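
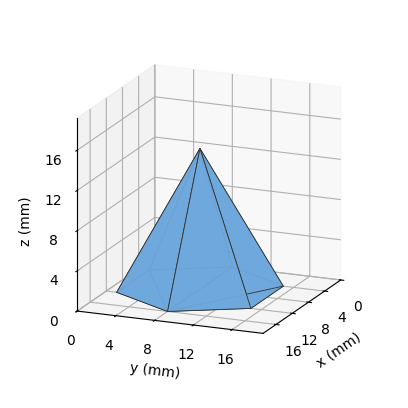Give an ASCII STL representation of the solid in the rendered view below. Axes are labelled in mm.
Reading the render: the shape is a regular 6-sided pyramid, base circumscribed radius ≈ 8 mm, apex at z ≈ 14 mm (dimensions read to the nearest mm from the axis ticks). For the STL, each face is triangulated and given an outward normal.

solid part
  facet normal 0.0000 0.0000 -1.0000
    outer loop
      vertex 4.00 14.93 0.00
      vertex 12.00 14.93 0.00
      vertex 16.00 8.00 0.00
    endloop
  endfacet
  facet normal 0.0000 0.0000 -1.0000
    outer loop
      vertex 0.00 8.00 0.00
      vertex 4.00 14.93 0.00
      vertex 16.00 8.00 0.00
    endloop
  endfacet
  facet normal 0.0000 0.0000 -1.0000
    outer loop
      vertex 4.00 1.07 0.00
      vertex 0.00 8.00 0.00
      vertex 16.00 8.00 0.00
    endloop
  endfacet
  facet normal 0.0000 0.0000 -1.0000
    outer loop
      vertex 12.00 1.07 0.00
      vertex 4.00 1.07 0.00
      vertex 16.00 8.00 0.00
    endloop
  endfacet
  facet normal 0.7762 0.4480 0.4436
    outer loop
      vertex 16.00 8.00 0.00
      vertex 12.00 14.93 0.00
      vertex 8.00 8.00 14.00
    endloop
  endfacet
  facet normal 0.0000 0.8962 0.4436
    outer loop
      vertex 12.00 14.93 0.00
      vertex 4.00 14.93 0.00
      vertex 8.00 8.00 14.00
    endloop
  endfacet
  facet normal -0.7762 0.4480 0.4436
    outer loop
      vertex 4.00 14.93 0.00
      vertex 0.00 8.00 0.00
      vertex 8.00 8.00 14.00
    endloop
  endfacet
  facet normal -0.7762 -0.4480 0.4436
    outer loop
      vertex 0.00 8.00 0.00
      vertex 4.00 1.07 0.00
      vertex 8.00 8.00 14.00
    endloop
  endfacet
  facet normal 0.0000 -0.8962 0.4436
    outer loop
      vertex 4.00 1.07 0.00
      vertex 12.00 1.07 0.00
      vertex 8.00 8.00 14.00
    endloop
  endfacet
  facet normal 0.7762 -0.4480 0.4436
    outer loop
      vertex 12.00 1.07 0.00
      vertex 16.00 8.00 0.00
      vertex 8.00 8.00 14.00
    endloop
  endfacet
endsolid part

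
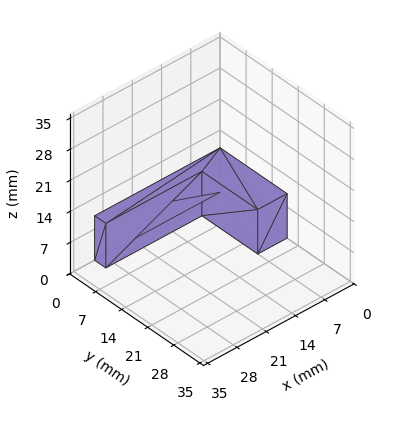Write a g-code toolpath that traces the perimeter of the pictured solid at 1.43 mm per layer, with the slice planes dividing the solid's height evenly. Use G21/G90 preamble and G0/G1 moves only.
Reading the render: the shape is an L-shaped prism: outer 30 × 18 mm, arm thicknesses ≈ 3 mm (horizontal) and 7 mm (vertical), extruded 10 mm in z (dimensions read to the nearest mm from the axis ticks). For the g-code, the solid's height is divided into equal slices at the stated Δz and each level perimeter traced with G1 moves after a G0 lift.

; perimeter-only toolpath
G21 ; units = mm
G90 ; absolute positioning
G28 ; home
; layer 1
G0 Z1.43
G0 X0.00 Y0.00
G1 X30.00 Y0.00
G1 X30.00 Y3.00
G1 X7.00 Y3.00
G1 X7.00 Y18.00
G1 X0.00 Y18.00
G1 X0.00 Y0.00
; layer 2
G0 Z2.86
G0 X0.00 Y0.00
G1 X30.00 Y0.00
G1 X30.00 Y3.00
G1 X7.00 Y3.00
G1 X7.00 Y18.00
G1 X0.00 Y18.00
G1 X0.00 Y0.00
; layer 3
G0 Z4.29
G0 X0.00 Y0.00
G1 X30.00 Y0.00
G1 X30.00 Y3.00
G1 X7.00 Y3.00
G1 X7.00 Y18.00
G1 X0.00 Y18.00
G1 X0.00 Y0.00
; layer 4
G0 Z5.71
G0 X0.00 Y0.00
G1 X30.00 Y0.00
G1 X30.00 Y3.00
G1 X7.00 Y3.00
G1 X7.00 Y18.00
G1 X0.00 Y18.00
G1 X0.00 Y0.00
; layer 5
G0 Z7.14
G0 X0.00 Y0.00
G1 X30.00 Y0.00
G1 X30.00 Y3.00
G1 X7.00 Y3.00
G1 X7.00 Y18.00
G1 X0.00 Y18.00
G1 X0.00 Y0.00
; layer 6
G0 Z8.57
G0 X0.00 Y0.00
G1 X30.00 Y0.00
G1 X30.00 Y3.00
G1 X7.00 Y3.00
G1 X7.00 Y18.00
G1 X0.00 Y18.00
G1 X0.00 Y0.00
; layer 7
G0 Z10.00
G0 X0.00 Y0.00
G1 X30.00 Y0.00
G1 X30.00 Y3.00
G1 X7.00 Y3.00
G1 X7.00 Y18.00
G1 X0.00 Y18.00
G1 X0.00 Y0.00
M2 ; end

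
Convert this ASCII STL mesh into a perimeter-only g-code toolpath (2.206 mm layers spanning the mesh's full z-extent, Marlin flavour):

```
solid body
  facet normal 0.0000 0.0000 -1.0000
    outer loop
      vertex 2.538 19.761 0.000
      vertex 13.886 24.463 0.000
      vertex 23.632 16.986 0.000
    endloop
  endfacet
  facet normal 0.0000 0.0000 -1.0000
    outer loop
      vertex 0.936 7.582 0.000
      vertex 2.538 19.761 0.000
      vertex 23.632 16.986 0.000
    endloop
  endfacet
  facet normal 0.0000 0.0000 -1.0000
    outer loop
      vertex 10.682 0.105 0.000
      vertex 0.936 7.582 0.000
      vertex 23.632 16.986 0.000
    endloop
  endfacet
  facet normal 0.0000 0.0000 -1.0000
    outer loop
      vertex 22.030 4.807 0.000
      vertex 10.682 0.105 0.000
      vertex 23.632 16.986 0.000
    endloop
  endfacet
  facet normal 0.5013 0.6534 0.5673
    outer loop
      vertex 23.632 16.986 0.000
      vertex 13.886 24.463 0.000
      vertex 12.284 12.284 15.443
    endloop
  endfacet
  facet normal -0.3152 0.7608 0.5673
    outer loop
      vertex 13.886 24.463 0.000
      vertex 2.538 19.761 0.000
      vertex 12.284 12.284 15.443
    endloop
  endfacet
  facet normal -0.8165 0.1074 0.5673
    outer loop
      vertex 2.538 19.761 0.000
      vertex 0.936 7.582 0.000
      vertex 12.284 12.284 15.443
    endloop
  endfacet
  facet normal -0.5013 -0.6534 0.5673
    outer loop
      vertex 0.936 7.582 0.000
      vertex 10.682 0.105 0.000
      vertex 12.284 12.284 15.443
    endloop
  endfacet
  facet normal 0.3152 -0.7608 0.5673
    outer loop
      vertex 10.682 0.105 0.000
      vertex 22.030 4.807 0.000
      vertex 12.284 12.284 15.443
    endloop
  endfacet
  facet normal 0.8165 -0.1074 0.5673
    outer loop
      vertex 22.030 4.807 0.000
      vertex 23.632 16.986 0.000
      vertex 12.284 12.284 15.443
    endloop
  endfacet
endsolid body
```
; perimeter-only toolpath
G21 ; units = mm
G90 ; absolute positioning
G28 ; home
; layer 1
G0 Z2.206
G0 X22.011 Y16.314
G1 X13.657 Y22.723
G1 X3.930 Y18.693
G1 X2.557 Y8.254
G1 X10.911 Y1.845
G1 X20.638 Y5.875
G1 X22.011 Y16.314
; layer 2
G0 Z4.412
G0 X20.390 Y15.643
G1 X13.428 Y20.983
G1 X5.323 Y17.625
G1 X4.178 Y8.925
G1 X11.140 Y3.585
G1 X19.245 Y6.943
G1 X20.390 Y15.643
; layer 3
G0 Z6.618
G0 X18.769 Y14.971
G1 X13.199 Y19.243
G1 X6.715 Y16.557
G1 X5.799 Y9.597
G1 X11.369 Y5.325
G1 X17.853 Y8.011
G1 X18.769 Y14.971
; layer 4
G0 Z8.825
G0 X17.147 Y14.299
G1 X12.971 Y17.504
G1 X8.107 Y15.488
G1 X7.421 Y10.269
G1 X11.597 Y7.064
G1 X16.461 Y9.080
G1 X17.147 Y14.299
; layer 5
G0 Z11.031
G0 X15.526 Y13.627
G1 X12.742 Y15.764
G1 X9.499 Y14.420
G1 X9.042 Y10.941
G1 X11.826 Y8.804
G1 X15.069 Y10.148
G1 X15.526 Y13.627
; layer 6
G0 Z13.237
G0 X13.905 Y12.956
G1 X12.513 Y14.024
G1 X10.892 Y13.352
G1 X10.663 Y11.612
G1 X12.055 Y10.544
G1 X13.676 Y11.216
G1 X13.905 Y12.956
M2 ; end

The solid is a regular 6-sided pyramid, base circumscribed radius ≈ 12.3 mm, apex at z ≈ 15.4 mm. Slicing at Δz = 2.206 mm — 7 equal slices spanning the solid's height, so layer i sits at z = i·h/7 — gives 6 non-empty perimeters. Each is a 6-segment closed polygon; G0 lifts to the layer z and rapids to the start vertex, then G1 traces the edges. The cross-section shrinks linearly with z (the slice at the apex is degenerate and omitted).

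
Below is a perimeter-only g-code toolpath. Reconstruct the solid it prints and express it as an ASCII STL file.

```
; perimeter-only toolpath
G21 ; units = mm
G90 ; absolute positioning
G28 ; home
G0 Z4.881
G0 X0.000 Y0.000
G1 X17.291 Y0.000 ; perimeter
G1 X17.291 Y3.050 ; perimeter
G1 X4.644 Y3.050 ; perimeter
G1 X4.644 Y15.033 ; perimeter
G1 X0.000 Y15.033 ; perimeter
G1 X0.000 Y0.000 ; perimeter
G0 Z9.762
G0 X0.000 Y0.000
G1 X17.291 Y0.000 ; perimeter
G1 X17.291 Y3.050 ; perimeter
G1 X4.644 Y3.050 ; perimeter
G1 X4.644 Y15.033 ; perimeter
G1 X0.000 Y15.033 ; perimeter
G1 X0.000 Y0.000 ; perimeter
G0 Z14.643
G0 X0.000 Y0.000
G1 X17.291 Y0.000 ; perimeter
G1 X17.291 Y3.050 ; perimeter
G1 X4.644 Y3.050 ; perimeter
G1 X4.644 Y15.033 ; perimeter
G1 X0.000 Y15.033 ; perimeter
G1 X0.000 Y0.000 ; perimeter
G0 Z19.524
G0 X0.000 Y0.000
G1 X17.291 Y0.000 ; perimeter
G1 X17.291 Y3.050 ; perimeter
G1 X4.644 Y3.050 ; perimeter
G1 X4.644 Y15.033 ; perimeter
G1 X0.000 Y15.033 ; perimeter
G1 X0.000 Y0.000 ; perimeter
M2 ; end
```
solid part
  facet normal 0.0000 0.0000 -1.0000
    outer loop
      vertex 17.291 3.050 0.000
      vertex 17.291 0.000 0.000
      vertex 0.000 0.000 0.000
    endloop
  endfacet
  facet normal 0.0000 0.0000 -1.0000
    outer loop
      vertex 4.644 3.050 0.000
      vertex 17.291 3.050 0.000
      vertex 0.000 0.000 0.000
    endloop
  endfacet
  facet normal 0.0000 0.0000 -1.0000
    outer loop
      vertex 4.644 15.033 0.000
      vertex 4.644 3.050 0.000
      vertex 0.000 0.000 0.000
    endloop
  endfacet
  facet normal 0.0000 0.0000 -1.0000
    outer loop
      vertex 0.000 15.033 0.000
      vertex 4.644 15.033 0.000
      vertex 0.000 0.000 0.000
    endloop
  endfacet
  facet normal 0.0000 0.0000 1.0000
    outer loop
      vertex 0.000 0.000 19.524
      vertex 17.291 0.000 19.524
      vertex 17.291 3.050 19.524
    endloop
  endfacet
  facet normal 0.0000 0.0000 1.0000
    outer loop
      vertex 0.000 0.000 19.524
      vertex 17.291 3.050 19.524
      vertex 4.644 3.050 19.524
    endloop
  endfacet
  facet normal 0.0000 0.0000 1.0000
    outer loop
      vertex 0.000 0.000 19.524
      vertex 4.644 3.050 19.524
      vertex 4.644 15.033 19.524
    endloop
  endfacet
  facet normal 0.0000 0.0000 1.0000
    outer loop
      vertex 0.000 0.000 19.524
      vertex 4.644 15.033 19.524
      vertex 0.000 15.033 19.524
    endloop
  endfacet
  facet normal 0.0000 -1.0000 0.0000
    outer loop
      vertex 0.000 0.000 0.000
      vertex 17.291 0.000 0.000
      vertex 17.291 0.000 19.524
    endloop
  endfacet
  facet normal 0.0000 -1.0000 0.0000
    outer loop
      vertex 0.000 0.000 0.000
      vertex 17.291 0.000 19.524
      vertex 0.000 0.000 19.524
    endloop
  endfacet
  facet normal 1.0000 0.0000 0.0000
    outer loop
      vertex 17.291 0.000 0.000
      vertex 17.291 3.050 0.000
      vertex 17.291 3.050 19.524
    endloop
  endfacet
  facet normal 1.0000 0.0000 0.0000
    outer loop
      vertex 17.291 0.000 0.000
      vertex 17.291 3.050 19.524
      vertex 17.291 0.000 19.524
    endloop
  endfacet
  facet normal 0.0000 1.0000 0.0000
    outer loop
      vertex 17.291 3.050 0.000
      vertex 4.644 3.050 0.000
      vertex 4.644 3.050 19.524
    endloop
  endfacet
  facet normal 0.0000 1.0000 0.0000
    outer loop
      vertex 17.291 3.050 0.000
      vertex 4.644 3.050 19.524
      vertex 17.291 3.050 19.524
    endloop
  endfacet
  facet normal 1.0000 0.0000 0.0000
    outer loop
      vertex 4.644 3.050 0.000
      vertex 4.644 15.033 0.000
      vertex 4.644 15.033 19.524
    endloop
  endfacet
  facet normal 1.0000 0.0000 0.0000
    outer loop
      vertex 4.644 3.050 0.000
      vertex 4.644 15.033 19.524
      vertex 4.644 3.050 19.524
    endloop
  endfacet
  facet normal 0.0000 1.0000 0.0000
    outer loop
      vertex 4.644 15.033 0.000
      vertex 0.000 15.033 0.000
      vertex 0.000 15.033 19.524
    endloop
  endfacet
  facet normal 0.0000 1.0000 0.0000
    outer loop
      vertex 4.644 15.033 0.000
      vertex 0.000 15.033 19.524
      vertex 4.644 15.033 19.524
    endloop
  endfacet
  facet normal -1.0000 0.0000 0.0000
    outer loop
      vertex 0.000 15.033 0.000
      vertex 0.000 0.000 0.000
      vertex 0.000 0.000 19.524
    endloop
  endfacet
  facet normal -1.0000 0.0000 0.0000
    outer loop
      vertex 0.000 15.033 0.000
      vertex 0.000 0.000 19.524
      vertex 0.000 15.033 19.524
    endloop
  endfacet
endsolid part

The G0 Z moves step by Δz≈4.881 mm. Every layer's G1 loop is the same polygon, so the solid is a straight extrusion of it from z=0 to z≈19.5. Closing with flat bottom and top caps and triangulating gives 20 facets — an L-shaped prism: outer 17.3 × 15 mm, arm thicknesses ≈ 3.05 mm (horizontal) and 4.64 mm (vertical), extruded 19.5 mm in z.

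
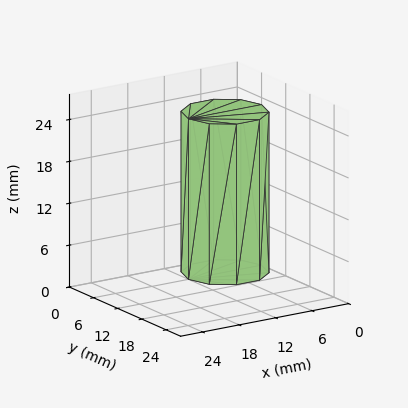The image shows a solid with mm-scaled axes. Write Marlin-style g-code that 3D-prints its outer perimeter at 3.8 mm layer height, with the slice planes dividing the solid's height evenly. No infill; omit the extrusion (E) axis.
Reading the render: the shape is a regular 10-sided prism (a cylinder approximated with 10 flat sides), circumscribed radius ≈ 6 mm, height ≈ 23 mm (dimensions read to the nearest mm from the axis ticks). For the g-code, the solid's height is divided into equal slices at the stated Δz and each level perimeter traced with G1 moves after a G0 lift.

; perimeter-only toolpath
G21 ; units = mm
G90 ; absolute positioning
G28 ; home
; layer 1
G0 Z3.8
G0 X12.0 Y6.0
G1 X10.9 Y9.5
G1 X7.9 Y11.7
G1 X4.1 Y11.7
G1 X1.1 Y9.5
G1 X0.0 Y6.0
G1 X1.1 Y2.5
G1 X4.1 Y0.3
G1 X7.9 Y0.3
G1 X10.9 Y2.5
G1 X12.0 Y6.0
; layer 2
G0 Z7.7
G0 X12.0 Y6.0
G1 X10.9 Y9.5
G1 X7.9 Y11.7
G1 X4.1 Y11.7
G1 X1.1 Y9.5
G1 X0.0 Y6.0
G1 X1.1 Y2.5
G1 X4.1 Y0.3
G1 X7.9 Y0.3
G1 X10.9 Y2.5
G1 X12.0 Y6.0
; layer 3
G0 Z11.5
G0 X12.0 Y6.0
G1 X10.9 Y9.5
G1 X7.9 Y11.7
G1 X4.1 Y11.7
G1 X1.1 Y9.5
G1 X0.0 Y6.0
G1 X1.1 Y2.5
G1 X4.1 Y0.3
G1 X7.9 Y0.3
G1 X10.9 Y2.5
G1 X12.0 Y6.0
; layer 4
G0 Z15.3
G0 X12.0 Y6.0
G1 X10.9 Y9.5
G1 X7.9 Y11.7
G1 X4.1 Y11.7
G1 X1.1 Y9.5
G1 X0.0 Y6.0
G1 X1.1 Y2.5
G1 X4.1 Y0.3
G1 X7.9 Y0.3
G1 X10.9 Y2.5
G1 X12.0 Y6.0
; layer 5
G0 Z19.2
G0 X12.0 Y6.0
G1 X10.9 Y9.5
G1 X7.9 Y11.7
G1 X4.1 Y11.7
G1 X1.1 Y9.5
G1 X0.0 Y6.0
G1 X1.1 Y2.5
G1 X4.1 Y0.3
G1 X7.9 Y0.3
G1 X10.9 Y2.5
G1 X12.0 Y6.0
; layer 6
G0 Z23.0
G0 X12.0 Y6.0
G1 X10.9 Y9.5
G1 X7.9 Y11.7
G1 X4.1 Y11.7
G1 X1.1 Y9.5
G1 X0.0 Y6.0
G1 X1.1 Y2.5
G1 X4.1 Y0.3
G1 X7.9 Y0.3
G1 X10.9 Y2.5
G1 X12.0 Y6.0
M2 ; end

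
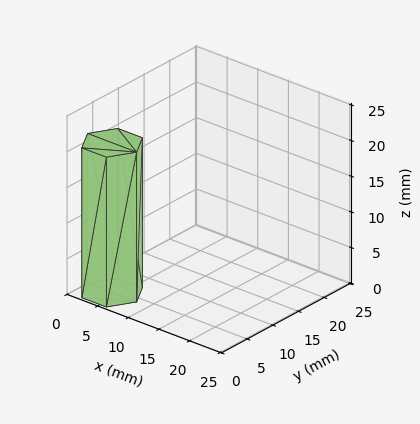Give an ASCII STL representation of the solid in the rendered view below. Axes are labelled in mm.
Reading the render: the shape is a regular 6-sided prism (a cylinder approximated with 6 flat sides), circumscribed radius ≈ 4 mm, height ≈ 21 mm (dimensions read to the nearest mm from the axis ticks). For the STL, each face is triangulated and given an outward normal.

solid part
  facet normal 0.0000 0.0000 -1.0000
    outer loop
      vertex 2.0 7.5 0.0
      vertex 6.0 7.5 0.0
      vertex 8.0 4.0 0.0
    endloop
  endfacet
  facet normal 0.0000 0.0000 -1.0000
    outer loop
      vertex 0.0 4.0 0.0
      vertex 2.0 7.5 0.0
      vertex 8.0 4.0 0.0
    endloop
  endfacet
  facet normal 0.0000 0.0000 -1.0000
    outer loop
      vertex 2.0 0.5 0.0
      vertex 0.0 4.0 0.0
      vertex 8.0 4.0 0.0
    endloop
  endfacet
  facet normal 0.0000 0.0000 -1.0000
    outer loop
      vertex 6.0 0.5 0.0
      vertex 2.0 0.5 0.0
      vertex 8.0 4.0 0.0
    endloop
  endfacet
  facet normal 0.0000 0.0000 1.0000
    outer loop
      vertex 8.0 4.0 21.0
      vertex 6.0 7.5 21.0
      vertex 2.0 7.5 21.0
    endloop
  endfacet
  facet normal 0.0000 0.0000 1.0000
    outer loop
      vertex 8.0 4.0 21.0
      vertex 2.0 7.5 21.0
      vertex 0.0 4.0 21.0
    endloop
  endfacet
  facet normal 0.0000 0.0000 1.0000
    outer loop
      vertex 8.0 4.0 21.0
      vertex 0.0 4.0 21.0
      vertex 2.0 0.5 21.0
    endloop
  endfacet
  facet normal 0.0000 0.0000 1.0000
    outer loop
      vertex 8.0 4.0 21.0
      vertex 2.0 0.5 21.0
      vertex 6.0 0.5 21.0
    endloop
  endfacet
  facet normal 0.8682 0.4961 0.0000
    outer loop
      vertex 8.0 4.0 0.0
      vertex 6.0 7.5 0.0
      vertex 6.0 7.5 21.0
    endloop
  endfacet
  facet normal 0.8682 0.4961 0.0000
    outer loop
      vertex 8.0 4.0 0.0
      vertex 6.0 7.5 21.0
      vertex 8.0 4.0 21.0
    endloop
  endfacet
  facet normal 0.0000 1.0000 0.0000
    outer loop
      vertex 6.0 7.5 0.0
      vertex 2.0 7.5 0.0
      vertex 2.0 7.5 21.0
    endloop
  endfacet
  facet normal 0.0000 1.0000 0.0000
    outer loop
      vertex 6.0 7.5 0.0
      vertex 2.0 7.5 21.0
      vertex 6.0 7.5 21.0
    endloop
  endfacet
  facet normal -0.8682 0.4961 0.0000
    outer loop
      vertex 2.0 7.5 0.0
      vertex 0.0 4.0 0.0
      vertex 0.0 4.0 21.0
    endloop
  endfacet
  facet normal -0.8682 0.4961 0.0000
    outer loop
      vertex 2.0 7.5 0.0
      vertex 0.0 4.0 21.0
      vertex 2.0 7.5 21.0
    endloop
  endfacet
  facet normal -0.8682 -0.4961 0.0000
    outer loop
      vertex 0.0 4.0 0.0
      vertex 2.0 0.5 0.0
      vertex 2.0 0.5 21.0
    endloop
  endfacet
  facet normal -0.8682 -0.4961 0.0000
    outer loop
      vertex 0.0 4.0 0.0
      vertex 2.0 0.5 21.0
      vertex 0.0 4.0 21.0
    endloop
  endfacet
  facet normal 0.0000 -1.0000 0.0000
    outer loop
      vertex 2.0 0.5 0.0
      vertex 6.0 0.5 0.0
      vertex 6.0 0.5 21.0
    endloop
  endfacet
  facet normal 0.0000 -1.0000 0.0000
    outer loop
      vertex 2.0 0.5 0.0
      vertex 6.0 0.5 21.0
      vertex 2.0 0.5 21.0
    endloop
  endfacet
  facet normal 0.8682 -0.4961 0.0000
    outer loop
      vertex 6.0 0.5 0.0
      vertex 8.0 4.0 0.0
      vertex 8.0 4.0 21.0
    endloop
  endfacet
  facet normal 0.8682 -0.4961 0.0000
    outer loop
      vertex 6.0 0.5 0.0
      vertex 8.0 4.0 21.0
      vertex 6.0 0.5 21.0
    endloop
  endfacet
endsolid part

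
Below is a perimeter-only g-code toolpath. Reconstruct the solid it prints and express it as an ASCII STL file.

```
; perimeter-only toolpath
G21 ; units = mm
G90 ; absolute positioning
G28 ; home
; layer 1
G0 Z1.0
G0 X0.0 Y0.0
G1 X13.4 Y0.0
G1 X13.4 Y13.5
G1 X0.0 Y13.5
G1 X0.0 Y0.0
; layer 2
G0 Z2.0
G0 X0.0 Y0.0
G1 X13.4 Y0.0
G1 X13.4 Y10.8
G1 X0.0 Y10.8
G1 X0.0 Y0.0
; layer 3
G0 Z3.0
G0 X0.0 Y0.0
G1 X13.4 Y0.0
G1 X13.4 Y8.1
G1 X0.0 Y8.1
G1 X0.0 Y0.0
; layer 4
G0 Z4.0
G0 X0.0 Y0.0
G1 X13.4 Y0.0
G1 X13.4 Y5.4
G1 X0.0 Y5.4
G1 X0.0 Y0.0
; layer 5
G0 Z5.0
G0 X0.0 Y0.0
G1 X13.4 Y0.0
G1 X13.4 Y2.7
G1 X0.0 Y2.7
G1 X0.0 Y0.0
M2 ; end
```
solid part
  facet normal 0.0000 0.0000 -1.0000
    outer loop
      vertex 13.4 16.2 0.0
      vertex 13.4 0.0 0.0
      vertex 0.0 0.0 0.0
    endloop
  endfacet
  facet normal 0.0000 0.0000 -1.0000
    outer loop
      vertex 0.0 16.2 0.0
      vertex 13.4 16.2 0.0
      vertex 0.0 0.0 0.0
    endloop
  endfacet
  facet normal 0.0000 -1.0000 0.0000
    outer loop
      vertex 0.0 0.0 0.0
      vertex 13.4 0.0 0.0
      vertex 13.4 0.0 6.0
    endloop
  endfacet
  facet normal 0.0000 -1.0000 0.0000
    outer loop
      vertex 0.0 0.0 0.0
      vertex 13.4 0.0 6.0
      vertex 0.0 0.0 6.0
    endloop
  endfacet
  facet normal 0.0000 0.3473 0.9377
    outer loop
      vertex 0.0 0.0 6.0
      vertex 13.4 0.0 6.0
      vertex 13.4 16.2 0.0
    endloop
  endfacet
  facet normal 0.0000 0.3473 0.9377
    outer loop
      vertex 0.0 0.0 6.0
      vertex 13.4 16.2 0.0
      vertex 0.0 16.2 0.0
    endloop
  endfacet
  facet normal -1.0000 0.0000 0.0000
    outer loop
      vertex 0.0 0.0 6.0
      vertex 0.0 16.2 0.0
      vertex 0.0 0.0 0.0
    endloop
  endfacet
  facet normal 1.0000 0.0000 0.0000
    outer loop
      vertex 13.4 0.0 0.0
      vertex 13.4 16.2 0.0
      vertex 13.4 0.0 6.0
    endloop
  endfacet
endsolid part

The G0 Z moves step by Δz≈1.0 mm. The G1 loops shrink linearly with z, so the solid tapers from its base footprint up to z≈6. Closing with a flat bottom cap and the tapered top and triangulating gives 8 facets — a wedge (ramp): 13.4 × 16.2 mm base, rising to 6 mm along the y=0 edge and sloping linearly to z=0 at y=16.2.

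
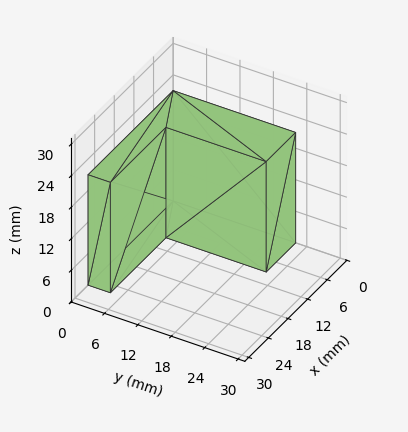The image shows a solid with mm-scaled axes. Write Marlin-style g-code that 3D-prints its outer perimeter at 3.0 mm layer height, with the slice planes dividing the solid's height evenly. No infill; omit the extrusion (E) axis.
Reading the render: the shape is an L-shaped prism: outer 26 × 22 mm, arm thicknesses ≈ 4 mm (horizontal) and 9 mm (vertical), extruded 21 mm in z (dimensions read to the nearest mm from the axis ticks). For the g-code, the solid's height is divided into equal slices at the stated Δz and each level perimeter traced with G1 moves after a G0 lift.

; perimeter-only toolpath
G21 ; units = mm
G90 ; absolute positioning
G28 ; home
; layer 1
G0 Z3.0
G0 X0.0 Y0.0
G1 X26.0 Y0.0
G1 X26.0 Y4.0
G1 X9.0 Y4.0
G1 X9.0 Y22.0
G1 X0.0 Y22.0
G1 X0.0 Y0.0
; layer 2
G0 Z6.0
G0 X0.0 Y0.0
G1 X26.0 Y0.0
G1 X26.0 Y4.0
G1 X9.0 Y4.0
G1 X9.0 Y22.0
G1 X0.0 Y22.0
G1 X0.0 Y0.0
; layer 3
G0 Z9.0
G0 X0.0 Y0.0
G1 X26.0 Y0.0
G1 X26.0 Y4.0
G1 X9.0 Y4.0
G1 X9.0 Y22.0
G1 X0.0 Y22.0
G1 X0.0 Y0.0
; layer 4
G0 Z12.0
G0 X0.0 Y0.0
G1 X26.0 Y0.0
G1 X26.0 Y4.0
G1 X9.0 Y4.0
G1 X9.0 Y22.0
G1 X0.0 Y22.0
G1 X0.0 Y0.0
; layer 5
G0 Z15.0
G0 X0.0 Y0.0
G1 X26.0 Y0.0
G1 X26.0 Y4.0
G1 X9.0 Y4.0
G1 X9.0 Y22.0
G1 X0.0 Y22.0
G1 X0.0 Y0.0
; layer 6
G0 Z18.0
G0 X0.0 Y0.0
G1 X26.0 Y0.0
G1 X26.0 Y4.0
G1 X9.0 Y4.0
G1 X9.0 Y22.0
G1 X0.0 Y22.0
G1 X0.0 Y0.0
; layer 7
G0 Z21.0
G0 X0.0 Y0.0
G1 X26.0 Y0.0
G1 X26.0 Y4.0
G1 X9.0 Y4.0
G1 X9.0 Y22.0
G1 X0.0 Y22.0
G1 X0.0 Y0.0
M2 ; end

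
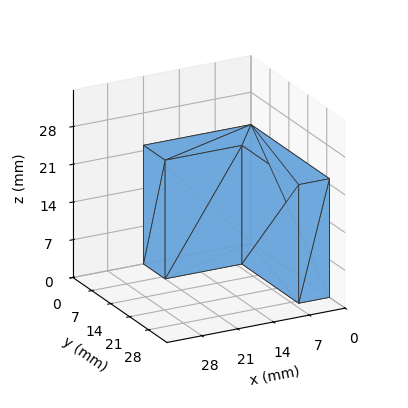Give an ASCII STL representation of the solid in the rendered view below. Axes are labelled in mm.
Reading the render: the shape is an L-shaped prism: outer 21 × 29 mm, arm thicknesses ≈ 8 mm (horizontal) and 6 mm (vertical), extruded 22 mm in z (dimensions read to the nearest mm from the axis ticks). For the STL, each face is triangulated and given an outward normal.

solid part
  facet normal 0.0000 0.0000 -1.0000
    outer loop
      vertex 21.0 8.0 0.0
      vertex 21.0 0.0 0.0
      vertex 0.0 0.0 0.0
    endloop
  endfacet
  facet normal 0.0000 0.0000 -1.0000
    outer loop
      vertex 6.0 8.0 0.0
      vertex 21.0 8.0 0.0
      vertex 0.0 0.0 0.0
    endloop
  endfacet
  facet normal 0.0000 0.0000 -1.0000
    outer loop
      vertex 6.0 29.0 0.0
      vertex 6.0 8.0 0.0
      vertex 0.0 0.0 0.0
    endloop
  endfacet
  facet normal 0.0000 0.0000 -1.0000
    outer loop
      vertex 0.0 29.0 0.0
      vertex 6.0 29.0 0.0
      vertex 0.0 0.0 0.0
    endloop
  endfacet
  facet normal 0.0000 0.0000 1.0000
    outer loop
      vertex 0.0 0.0 22.0
      vertex 21.0 0.0 22.0
      vertex 21.0 8.0 22.0
    endloop
  endfacet
  facet normal 0.0000 0.0000 1.0000
    outer loop
      vertex 0.0 0.0 22.0
      vertex 21.0 8.0 22.0
      vertex 6.0 8.0 22.0
    endloop
  endfacet
  facet normal 0.0000 0.0000 1.0000
    outer loop
      vertex 0.0 0.0 22.0
      vertex 6.0 8.0 22.0
      vertex 6.0 29.0 22.0
    endloop
  endfacet
  facet normal 0.0000 0.0000 1.0000
    outer loop
      vertex 0.0 0.0 22.0
      vertex 6.0 29.0 22.0
      vertex 0.0 29.0 22.0
    endloop
  endfacet
  facet normal 0.0000 -1.0000 0.0000
    outer loop
      vertex 0.0 0.0 0.0
      vertex 21.0 0.0 0.0
      vertex 21.0 0.0 22.0
    endloop
  endfacet
  facet normal 0.0000 -1.0000 0.0000
    outer loop
      vertex 0.0 0.0 0.0
      vertex 21.0 0.0 22.0
      vertex 0.0 0.0 22.0
    endloop
  endfacet
  facet normal 1.0000 0.0000 0.0000
    outer loop
      vertex 21.0 0.0 0.0
      vertex 21.0 8.0 0.0
      vertex 21.0 8.0 22.0
    endloop
  endfacet
  facet normal 1.0000 0.0000 0.0000
    outer loop
      vertex 21.0 0.0 0.0
      vertex 21.0 8.0 22.0
      vertex 21.0 0.0 22.0
    endloop
  endfacet
  facet normal 0.0000 1.0000 0.0000
    outer loop
      vertex 21.0 8.0 0.0
      vertex 6.0 8.0 0.0
      vertex 6.0 8.0 22.0
    endloop
  endfacet
  facet normal 0.0000 1.0000 0.0000
    outer loop
      vertex 21.0 8.0 0.0
      vertex 6.0 8.0 22.0
      vertex 21.0 8.0 22.0
    endloop
  endfacet
  facet normal 1.0000 0.0000 0.0000
    outer loop
      vertex 6.0 8.0 0.0
      vertex 6.0 29.0 0.0
      vertex 6.0 29.0 22.0
    endloop
  endfacet
  facet normal 1.0000 0.0000 0.0000
    outer loop
      vertex 6.0 8.0 0.0
      vertex 6.0 29.0 22.0
      vertex 6.0 8.0 22.0
    endloop
  endfacet
  facet normal 0.0000 1.0000 0.0000
    outer loop
      vertex 6.0 29.0 0.0
      vertex 0.0 29.0 0.0
      vertex 0.0 29.0 22.0
    endloop
  endfacet
  facet normal 0.0000 1.0000 0.0000
    outer loop
      vertex 6.0 29.0 0.0
      vertex 0.0 29.0 22.0
      vertex 6.0 29.0 22.0
    endloop
  endfacet
  facet normal -1.0000 0.0000 0.0000
    outer loop
      vertex 0.0 29.0 0.0
      vertex 0.0 0.0 0.0
      vertex 0.0 0.0 22.0
    endloop
  endfacet
  facet normal -1.0000 0.0000 0.0000
    outer loop
      vertex 0.0 29.0 0.0
      vertex 0.0 0.0 22.0
      vertex 0.0 29.0 22.0
    endloop
  endfacet
endsolid part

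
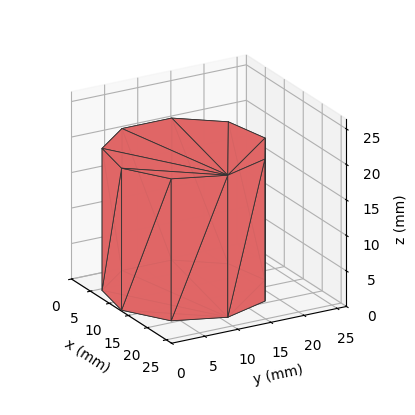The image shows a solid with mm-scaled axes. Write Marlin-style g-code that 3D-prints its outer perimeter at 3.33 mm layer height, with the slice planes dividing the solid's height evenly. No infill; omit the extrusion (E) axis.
Reading the render: the shape is a regular 9-sided prism (a cylinder approximated with 9 flat sides), circumscribed radius ≈ 11 mm, height ≈ 20 mm (dimensions read to the nearest mm from the axis ticks). For the g-code, the solid's height is divided into equal slices at the stated Δz and each level perimeter traced with G1 moves after a G0 lift.

; perimeter-only toolpath
G21 ; units = mm
G90 ; absolute positioning
G28 ; home
; layer 1
G0 Z3.33
G0 X22.00 Y11.00
G1 X19.43 Y18.07
G1 X12.91 Y21.83
G1 X5.50 Y20.53
G1 X0.66 Y14.76
G1 X0.66 Y7.24
G1 X5.50 Y1.47
G1 X12.91 Y0.17
G1 X19.43 Y3.93
G1 X22.00 Y11.00
; layer 2
G0 Z6.67
G0 X22.00 Y11.00
G1 X19.43 Y18.07
G1 X12.91 Y21.83
G1 X5.50 Y20.53
G1 X0.66 Y14.76
G1 X0.66 Y7.24
G1 X5.50 Y1.47
G1 X12.91 Y0.17
G1 X19.43 Y3.93
G1 X22.00 Y11.00
; layer 3
G0 Z10.00
G0 X22.00 Y11.00
G1 X19.43 Y18.07
G1 X12.91 Y21.83
G1 X5.50 Y20.53
G1 X0.66 Y14.76
G1 X0.66 Y7.24
G1 X5.50 Y1.47
G1 X12.91 Y0.17
G1 X19.43 Y3.93
G1 X22.00 Y11.00
; layer 4
G0 Z13.33
G0 X22.00 Y11.00
G1 X19.43 Y18.07
G1 X12.91 Y21.83
G1 X5.50 Y20.53
G1 X0.66 Y14.76
G1 X0.66 Y7.24
G1 X5.50 Y1.47
G1 X12.91 Y0.17
G1 X19.43 Y3.93
G1 X22.00 Y11.00
; layer 5
G0 Z16.67
G0 X22.00 Y11.00
G1 X19.43 Y18.07
G1 X12.91 Y21.83
G1 X5.50 Y20.53
G1 X0.66 Y14.76
G1 X0.66 Y7.24
G1 X5.50 Y1.47
G1 X12.91 Y0.17
G1 X19.43 Y3.93
G1 X22.00 Y11.00
; layer 6
G0 Z20.00
G0 X22.00 Y11.00
G1 X19.43 Y18.07
G1 X12.91 Y21.83
G1 X5.50 Y20.53
G1 X0.66 Y14.76
G1 X0.66 Y7.24
G1 X5.50 Y1.47
G1 X12.91 Y0.17
G1 X19.43 Y3.93
G1 X22.00 Y11.00
M2 ; end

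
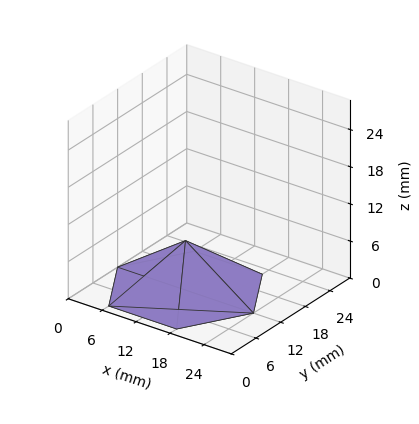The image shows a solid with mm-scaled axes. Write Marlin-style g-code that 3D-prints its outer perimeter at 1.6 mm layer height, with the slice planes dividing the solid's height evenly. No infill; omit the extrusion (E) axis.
Reading the render: the shape is a regular 6-sided pyramid, base circumscribed radius ≈ 12 mm, apex at z ≈ 8 mm (dimensions read to the nearest mm from the axis ticks). For the g-code, the solid's height is divided into equal slices at the stated Δz and each level perimeter traced with G1 moves after a G0 lift.

; perimeter-only toolpath
G21 ; units = mm
G90 ; absolute positioning
G28 ; home
; layer 1
G0 Z1.6
G0 X21.6 Y12.0
G1 X16.8 Y20.3
G1 X7.2 Y20.3
G1 X2.4 Y12.0
G1 X7.2 Y3.7
G1 X16.8 Y3.7
G1 X21.6 Y12.0
; layer 2
G0 Z3.2
G0 X19.2 Y12.0
G1 X15.6 Y18.2
G1 X8.4 Y18.2
G1 X4.8 Y12.0
G1 X8.4 Y5.8
G1 X15.6 Y5.8
G1 X19.2 Y12.0
; layer 3
G0 Z4.8
G0 X16.8 Y12.0
G1 X14.4 Y16.2
G1 X9.6 Y16.2
G1 X7.2 Y12.0
G1 X9.6 Y7.8
G1 X14.4 Y7.8
G1 X16.8 Y12.0
; layer 4
G0 Z6.4
G0 X14.4 Y12.0
G1 X13.2 Y14.1
G1 X10.8 Y14.1
G1 X9.6 Y12.0
G1 X10.8 Y9.9
G1 X13.2 Y9.9
G1 X14.4 Y12.0
M2 ; end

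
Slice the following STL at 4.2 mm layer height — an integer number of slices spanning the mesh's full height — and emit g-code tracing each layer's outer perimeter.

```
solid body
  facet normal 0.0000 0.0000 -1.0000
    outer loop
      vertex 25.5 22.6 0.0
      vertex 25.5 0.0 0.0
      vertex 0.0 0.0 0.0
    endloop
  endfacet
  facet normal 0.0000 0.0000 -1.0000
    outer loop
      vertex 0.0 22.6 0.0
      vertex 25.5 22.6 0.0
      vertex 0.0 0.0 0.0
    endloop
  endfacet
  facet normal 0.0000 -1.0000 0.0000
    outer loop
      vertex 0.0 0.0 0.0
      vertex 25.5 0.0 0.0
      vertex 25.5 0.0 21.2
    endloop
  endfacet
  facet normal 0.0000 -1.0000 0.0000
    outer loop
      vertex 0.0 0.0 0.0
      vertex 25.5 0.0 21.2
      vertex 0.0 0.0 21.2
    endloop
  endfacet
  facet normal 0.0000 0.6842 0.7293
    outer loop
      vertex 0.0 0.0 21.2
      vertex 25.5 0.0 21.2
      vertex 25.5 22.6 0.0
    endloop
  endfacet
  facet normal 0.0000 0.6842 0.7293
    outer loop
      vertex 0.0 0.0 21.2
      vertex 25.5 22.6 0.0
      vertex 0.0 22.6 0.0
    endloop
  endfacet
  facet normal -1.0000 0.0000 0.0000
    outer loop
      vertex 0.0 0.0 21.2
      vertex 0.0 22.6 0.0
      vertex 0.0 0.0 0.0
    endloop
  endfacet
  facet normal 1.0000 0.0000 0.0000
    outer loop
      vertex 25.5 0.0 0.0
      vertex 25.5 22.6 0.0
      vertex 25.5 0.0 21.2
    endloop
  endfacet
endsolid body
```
; perimeter-only toolpath
G21 ; units = mm
G90 ; absolute positioning
G28 ; home
; layer 1
G0 Z4.2
G0 X0.0 Y0.0
G1 X25.5 Y0.0
G1 X25.5 Y18.1
G1 X0.0 Y18.1
G1 X0.0 Y0.0
; layer 2
G0 Z8.5
G0 X0.0 Y0.0
G1 X25.5 Y0.0
G1 X25.5 Y13.6
G1 X0.0 Y13.6
G1 X0.0 Y0.0
; layer 3
G0 Z12.7
G0 X0.0 Y0.0
G1 X25.5 Y0.0
G1 X25.5 Y9.0
G1 X0.0 Y9.0
G1 X0.0 Y0.0
; layer 4
G0 Z17.0
G0 X0.0 Y0.0
G1 X25.5 Y0.0
G1 X25.5 Y4.5
G1 X0.0 Y4.5
G1 X0.0 Y0.0
M2 ; end

The solid is a wedge (ramp): 25.5 × 22.6 mm base, rising to 21.2 mm along the y=0 edge and sloping linearly to z=0 at y=22.6. Slicing at Δz = 4.2 mm — 5 equal slices spanning the solid's height, so layer i sits at z = i·h/5 — gives 4 non-empty perimeters. Each is a 4-segment closed polygon; G0 lifts to the layer z and rapids to the start vertex, then G1 traces the edges. The cross-section shrinks linearly with z (the slice at the apex is degenerate and omitted).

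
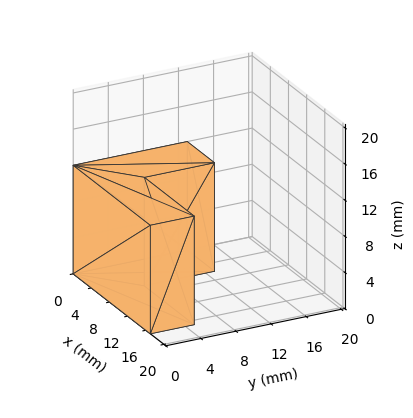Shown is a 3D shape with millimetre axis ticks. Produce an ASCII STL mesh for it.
Reading the render: the shape is an L-shaped prism: outer 17 × 13 mm, arm thicknesses ≈ 5 mm (horizontal) and 6 mm (vertical), extruded 12 mm in z (dimensions read to the nearest mm from the axis ticks). For the STL, each face is triangulated and given an outward normal.

solid part
  facet normal 0.0000 0.0000 -1.0000
    outer loop
      vertex 17.000 5.000 0.000
      vertex 17.000 0.000 0.000
      vertex 0.000 0.000 0.000
    endloop
  endfacet
  facet normal 0.0000 0.0000 -1.0000
    outer loop
      vertex 6.000 5.000 0.000
      vertex 17.000 5.000 0.000
      vertex 0.000 0.000 0.000
    endloop
  endfacet
  facet normal 0.0000 0.0000 -1.0000
    outer loop
      vertex 6.000 13.000 0.000
      vertex 6.000 5.000 0.000
      vertex 0.000 0.000 0.000
    endloop
  endfacet
  facet normal 0.0000 0.0000 -1.0000
    outer loop
      vertex 0.000 13.000 0.000
      vertex 6.000 13.000 0.000
      vertex 0.000 0.000 0.000
    endloop
  endfacet
  facet normal 0.0000 0.0000 1.0000
    outer loop
      vertex 0.000 0.000 12.000
      vertex 17.000 0.000 12.000
      vertex 17.000 5.000 12.000
    endloop
  endfacet
  facet normal 0.0000 0.0000 1.0000
    outer loop
      vertex 0.000 0.000 12.000
      vertex 17.000 5.000 12.000
      vertex 6.000 5.000 12.000
    endloop
  endfacet
  facet normal 0.0000 0.0000 1.0000
    outer loop
      vertex 0.000 0.000 12.000
      vertex 6.000 5.000 12.000
      vertex 6.000 13.000 12.000
    endloop
  endfacet
  facet normal 0.0000 0.0000 1.0000
    outer loop
      vertex 0.000 0.000 12.000
      vertex 6.000 13.000 12.000
      vertex 0.000 13.000 12.000
    endloop
  endfacet
  facet normal 0.0000 -1.0000 0.0000
    outer loop
      vertex 0.000 0.000 0.000
      vertex 17.000 0.000 0.000
      vertex 17.000 0.000 12.000
    endloop
  endfacet
  facet normal 0.0000 -1.0000 0.0000
    outer loop
      vertex 0.000 0.000 0.000
      vertex 17.000 0.000 12.000
      vertex 0.000 0.000 12.000
    endloop
  endfacet
  facet normal 1.0000 0.0000 0.0000
    outer loop
      vertex 17.000 0.000 0.000
      vertex 17.000 5.000 0.000
      vertex 17.000 5.000 12.000
    endloop
  endfacet
  facet normal 1.0000 0.0000 0.0000
    outer loop
      vertex 17.000 0.000 0.000
      vertex 17.000 5.000 12.000
      vertex 17.000 0.000 12.000
    endloop
  endfacet
  facet normal 0.0000 1.0000 0.0000
    outer loop
      vertex 17.000 5.000 0.000
      vertex 6.000 5.000 0.000
      vertex 6.000 5.000 12.000
    endloop
  endfacet
  facet normal 0.0000 1.0000 0.0000
    outer loop
      vertex 17.000 5.000 0.000
      vertex 6.000 5.000 12.000
      vertex 17.000 5.000 12.000
    endloop
  endfacet
  facet normal 1.0000 0.0000 0.0000
    outer loop
      vertex 6.000 5.000 0.000
      vertex 6.000 13.000 0.000
      vertex 6.000 13.000 12.000
    endloop
  endfacet
  facet normal 1.0000 0.0000 0.0000
    outer loop
      vertex 6.000 5.000 0.000
      vertex 6.000 13.000 12.000
      vertex 6.000 5.000 12.000
    endloop
  endfacet
  facet normal 0.0000 1.0000 0.0000
    outer loop
      vertex 6.000 13.000 0.000
      vertex 0.000 13.000 0.000
      vertex 0.000 13.000 12.000
    endloop
  endfacet
  facet normal 0.0000 1.0000 0.0000
    outer loop
      vertex 6.000 13.000 0.000
      vertex 0.000 13.000 12.000
      vertex 6.000 13.000 12.000
    endloop
  endfacet
  facet normal -1.0000 0.0000 0.0000
    outer loop
      vertex 0.000 13.000 0.000
      vertex 0.000 0.000 0.000
      vertex 0.000 0.000 12.000
    endloop
  endfacet
  facet normal -1.0000 0.0000 0.0000
    outer loop
      vertex 0.000 13.000 0.000
      vertex 0.000 0.000 12.000
      vertex 0.000 13.000 12.000
    endloop
  endfacet
endsolid part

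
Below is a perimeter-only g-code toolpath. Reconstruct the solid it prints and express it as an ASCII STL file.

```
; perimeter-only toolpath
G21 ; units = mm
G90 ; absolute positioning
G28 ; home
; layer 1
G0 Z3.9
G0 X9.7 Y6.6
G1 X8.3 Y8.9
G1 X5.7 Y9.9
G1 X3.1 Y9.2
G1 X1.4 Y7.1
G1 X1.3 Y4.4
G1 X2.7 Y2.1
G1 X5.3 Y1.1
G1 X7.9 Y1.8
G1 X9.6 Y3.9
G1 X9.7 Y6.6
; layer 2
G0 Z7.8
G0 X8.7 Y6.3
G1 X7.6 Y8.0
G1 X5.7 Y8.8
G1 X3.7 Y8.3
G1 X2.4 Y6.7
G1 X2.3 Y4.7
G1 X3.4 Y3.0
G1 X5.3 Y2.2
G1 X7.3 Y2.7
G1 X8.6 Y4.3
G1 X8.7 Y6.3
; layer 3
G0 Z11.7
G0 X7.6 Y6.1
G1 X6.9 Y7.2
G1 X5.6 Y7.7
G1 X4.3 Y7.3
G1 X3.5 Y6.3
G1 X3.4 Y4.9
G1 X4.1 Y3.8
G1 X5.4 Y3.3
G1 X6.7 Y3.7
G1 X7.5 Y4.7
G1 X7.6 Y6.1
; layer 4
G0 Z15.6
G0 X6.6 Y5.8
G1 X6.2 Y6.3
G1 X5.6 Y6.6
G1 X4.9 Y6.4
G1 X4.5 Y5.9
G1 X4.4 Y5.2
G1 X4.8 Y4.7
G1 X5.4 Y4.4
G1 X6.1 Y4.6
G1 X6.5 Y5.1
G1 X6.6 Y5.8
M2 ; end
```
solid part
  facet normal 0.0000 0.0000 -1.0000
    outer loop
      vertex 5.8 11.0 0.0
      vertex 9.0 9.7 0.0
      vertex 10.8 6.9 0.0
    endloop
  endfacet
  facet normal 0.0000 0.0000 -1.0000
    outer loop
      vertex 2.5 10.1 0.0
      vertex 5.8 11.0 0.0
      vertex 10.8 6.9 0.0
    endloop
  endfacet
  facet normal 0.0000 0.0000 -1.0000
    outer loop
      vertex 0.4 7.5 0.0
      vertex 2.5 10.1 0.0
      vertex 10.8 6.9 0.0
    endloop
  endfacet
  facet normal 0.0000 0.0000 -1.0000
    outer loop
      vertex 0.2 4.1 0.0
      vertex 0.4 7.5 0.0
      vertex 10.8 6.9 0.0
    endloop
  endfacet
  facet normal 0.0000 0.0000 -1.0000
    outer loop
      vertex 2.0 1.3 0.0
      vertex 0.2 4.1 0.0
      vertex 10.8 6.9 0.0
    endloop
  endfacet
  facet normal 0.0000 0.0000 -1.0000
    outer loop
      vertex 5.2 0.0 0.0
      vertex 2.0 1.3 0.0
      vertex 10.8 6.9 0.0
    endloop
  endfacet
  facet normal 0.0000 0.0000 -1.0000
    outer loop
      vertex 8.5 0.9 0.0
      vertex 5.2 0.0 0.0
      vertex 10.8 6.9 0.0
    endloop
  endfacet
  facet normal 0.0000 0.0000 -1.0000
    outer loop
      vertex 10.6 3.5 0.0
      vertex 8.5 0.9 0.0
      vertex 10.8 6.9 0.0
    endloop
  endfacet
  facet normal 0.8126 0.5224 0.2584
    outer loop
      vertex 10.8 6.9 0.0
      vertex 9.0 9.7 0.0
      vertex 5.5 5.5 19.5
    endloop
  endfacet
  facet normal 0.3636 0.8951 0.2581
    outer loop
      vertex 9.0 9.7 0.0
      vertex 5.8 11.0 0.0
      vertex 5.5 5.5 19.5
    endloop
  endfacet
  facet normal -0.2541 0.9319 0.2589
    outer loop
      vertex 5.8 11.0 0.0
      vertex 2.5 10.1 0.0
      vertex 5.5 5.5 19.5
    endloop
  endfacet
  facet normal -0.7514 0.6069 0.2588
    outer loop
      vertex 2.5 10.1 0.0
      vertex 0.4 7.5 0.0
      vertex 5.5 5.5 19.5
    endloop
  endfacet
  facet normal -0.9645 0.0567 0.2581
    outer loop
      vertex 0.4 7.5 0.0
      vertex 0.2 4.1 0.0
      vertex 5.5 5.5 19.5
    endloop
  endfacet
  facet normal -0.8126 -0.5224 0.2584
    outer loop
      vertex 0.2 4.1 0.0
      vertex 2.0 1.3 0.0
      vertex 5.5 5.5 19.5
    endloop
  endfacet
  facet normal -0.3636 -0.8951 0.2581
    outer loop
      vertex 2.0 1.3 0.0
      vertex 5.2 0.0 0.0
      vertex 5.5 5.5 19.5
    endloop
  endfacet
  facet normal 0.2541 -0.9319 0.2589
    outer loop
      vertex 5.2 0.0 0.0
      vertex 8.5 0.9 0.0
      vertex 5.5 5.5 19.5
    endloop
  endfacet
  facet normal 0.7514 -0.6069 0.2588
    outer loop
      vertex 8.5 0.9 0.0
      vertex 10.6 3.5 0.0
      vertex 5.5 5.5 19.5
    endloop
  endfacet
  facet normal 0.9645 -0.0567 0.2581
    outer loop
      vertex 10.6 3.5 0.0
      vertex 10.8 6.9 0.0
      vertex 5.5 5.5 19.5
    endloop
  endfacet
endsolid part

The G0 Z moves step by Δz≈3.9 mm. The G1 loops shrink linearly with z, so the solid tapers from its base footprint up to z≈19.5. Closing with a flat bottom cap and the tapered top and triangulating gives 18 facets — a regular 10-sided pyramid, base circumscribed radius ≈ 5.5 mm, apex at z ≈ 19.5 mm.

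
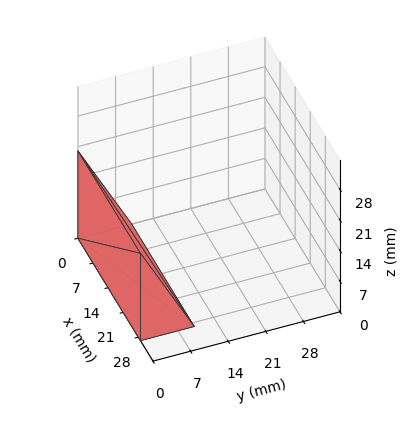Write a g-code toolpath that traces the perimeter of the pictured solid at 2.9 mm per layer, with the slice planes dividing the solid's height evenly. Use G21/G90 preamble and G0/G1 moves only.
Reading the render: the shape is a wedge (ramp): 29 × 10 mm base, rising to 20 mm along the y=0 edge and sloping linearly to z=0 at y=10 (dimensions read to the nearest mm from the axis ticks). For the g-code, the solid's height is divided into equal slices at the stated Δz and each level perimeter traced with G1 moves after a G0 lift.

; perimeter-only toolpath
G21 ; units = mm
G90 ; absolute positioning
G28 ; home
; layer 1
G0 Z2.9
G0 X0.0 Y0.0
G1 X29.0 Y0.0
G1 X29.0 Y8.6
G1 X0.0 Y8.6
G1 X0.0 Y0.0
; layer 2
G0 Z5.7
G0 X0.0 Y0.0
G1 X29.0 Y0.0
G1 X29.0 Y7.1
G1 X0.0 Y7.1
G1 X0.0 Y0.0
; layer 3
G0 Z8.6
G0 X0.0 Y0.0
G1 X29.0 Y0.0
G1 X29.0 Y5.7
G1 X0.0 Y5.7
G1 X0.0 Y0.0
; layer 4
G0 Z11.4
G0 X0.0 Y0.0
G1 X29.0 Y0.0
G1 X29.0 Y4.3
G1 X0.0 Y4.3
G1 X0.0 Y0.0
; layer 5
G0 Z14.3
G0 X0.0 Y0.0
G1 X29.0 Y0.0
G1 X29.0 Y2.9
G1 X0.0 Y2.9
G1 X0.0 Y0.0
; layer 6
G0 Z17.1
G0 X0.0 Y0.0
G1 X29.0 Y0.0
G1 X29.0 Y1.4
G1 X0.0 Y1.4
G1 X0.0 Y0.0
M2 ; end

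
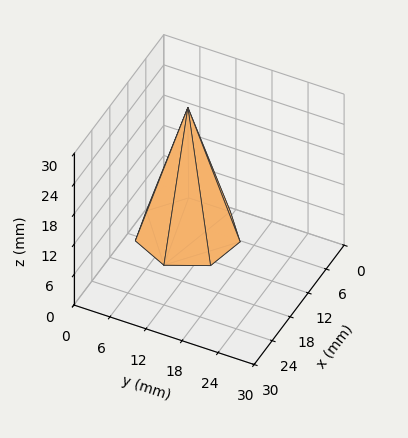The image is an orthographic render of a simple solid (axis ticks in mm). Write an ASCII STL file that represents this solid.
Reading the render: the shape is a regular 7-sided pyramid, base circumscribed radius ≈ 8 mm, apex at z ≈ 25 mm (dimensions read to the nearest mm from the axis ticks). For the STL, each face is triangulated and given an outward normal.

solid part
  facet normal 0.0000 0.0000 -1.0000
    outer loop
      vertex 6.220 15.799 0.000
      vertex 12.988 14.255 0.000
      vertex 16.000 8.000 0.000
    endloop
  endfacet
  facet normal 0.0000 0.0000 -1.0000
    outer loop
      vertex 0.792 11.471 0.000
      vertex 6.220 15.799 0.000
      vertex 16.000 8.000 0.000
    endloop
  endfacet
  facet normal 0.0000 0.0000 -1.0000
    outer loop
      vertex 0.792 4.529 0.000
      vertex 0.792 11.471 0.000
      vertex 16.000 8.000 0.000
    endloop
  endfacet
  facet normal 0.0000 0.0000 -1.0000
    outer loop
      vertex 6.220 0.201 0.000
      vertex 0.792 4.529 0.000
      vertex 16.000 8.000 0.000
    endloop
  endfacet
  facet normal 0.0000 0.0000 -1.0000
    outer loop
      vertex 12.988 1.745 0.000
      vertex 6.220 0.201 0.000
      vertex 16.000 8.000 0.000
    endloop
  endfacet
  facet normal 0.8657 0.4169 0.2770
    outer loop
      vertex 16.000 8.000 0.000
      vertex 12.988 14.255 0.000
      vertex 8.000 8.000 25.000
    endloop
  endfacet
  facet normal 0.2137 0.9368 0.2770
    outer loop
      vertex 12.988 14.255 0.000
      vertex 6.220 15.799 0.000
      vertex 8.000 8.000 25.000
    endloop
  endfacet
  facet normal -0.5990 0.7513 0.2770
    outer loop
      vertex 6.220 15.799 0.000
      vertex 0.792 11.471 0.000
      vertex 8.000 8.000 25.000
    endloop
  endfacet
  facet normal -0.9609 0.0000 0.2770
    outer loop
      vertex 0.792 11.471 0.000
      vertex 0.792 4.529 0.000
      vertex 8.000 8.000 25.000
    endloop
  endfacet
  facet normal -0.5990 -0.7513 0.2770
    outer loop
      vertex 0.792 4.529 0.000
      vertex 6.220 0.201 0.000
      vertex 8.000 8.000 25.000
    endloop
  endfacet
  facet normal 0.2137 -0.9368 0.2770
    outer loop
      vertex 6.220 0.201 0.000
      vertex 12.988 1.745 0.000
      vertex 8.000 8.000 25.000
    endloop
  endfacet
  facet normal 0.8657 -0.4169 0.2770
    outer loop
      vertex 12.988 1.745 0.000
      vertex 16.000 8.000 0.000
      vertex 8.000 8.000 25.000
    endloop
  endfacet
endsolid part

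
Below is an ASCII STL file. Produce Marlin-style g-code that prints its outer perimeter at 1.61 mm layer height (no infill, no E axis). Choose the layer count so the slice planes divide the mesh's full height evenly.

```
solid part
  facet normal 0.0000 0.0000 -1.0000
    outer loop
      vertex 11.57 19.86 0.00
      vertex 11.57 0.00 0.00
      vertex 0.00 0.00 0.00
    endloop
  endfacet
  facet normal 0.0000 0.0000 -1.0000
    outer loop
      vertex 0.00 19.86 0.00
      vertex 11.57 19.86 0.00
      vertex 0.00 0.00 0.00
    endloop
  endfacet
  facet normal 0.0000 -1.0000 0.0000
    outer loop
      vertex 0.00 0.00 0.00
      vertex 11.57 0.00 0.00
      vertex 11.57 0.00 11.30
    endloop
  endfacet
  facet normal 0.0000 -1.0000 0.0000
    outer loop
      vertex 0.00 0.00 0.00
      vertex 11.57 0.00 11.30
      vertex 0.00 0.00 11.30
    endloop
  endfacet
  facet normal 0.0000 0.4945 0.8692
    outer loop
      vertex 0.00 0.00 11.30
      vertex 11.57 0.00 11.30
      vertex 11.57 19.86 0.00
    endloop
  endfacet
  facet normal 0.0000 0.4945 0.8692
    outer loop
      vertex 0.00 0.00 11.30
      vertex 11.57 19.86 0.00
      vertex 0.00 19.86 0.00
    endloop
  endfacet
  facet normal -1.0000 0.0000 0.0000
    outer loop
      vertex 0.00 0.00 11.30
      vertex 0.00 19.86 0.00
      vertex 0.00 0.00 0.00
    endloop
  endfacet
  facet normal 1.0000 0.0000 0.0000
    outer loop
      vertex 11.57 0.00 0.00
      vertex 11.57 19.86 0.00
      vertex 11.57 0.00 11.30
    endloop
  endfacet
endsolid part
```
; perimeter-only toolpath
G21 ; units = mm
G90 ; absolute positioning
G28 ; home
; layer 1
G0 Z1.61
G0 X0.00 Y0.00
G1 X11.57 Y0.00
G1 X11.57 Y17.02
G1 X0.00 Y17.02
G1 X0.00 Y0.00
; layer 2
G0 Z3.23
G0 X0.00 Y0.00
G1 X11.57 Y0.00
G1 X11.57 Y14.19
G1 X0.00 Y14.19
G1 X0.00 Y0.00
; layer 3
G0 Z4.84
G0 X0.00 Y0.00
G1 X11.57 Y0.00
G1 X11.57 Y11.35
G1 X0.00 Y11.35
G1 X0.00 Y0.00
; layer 4
G0 Z6.46
G0 X0.00 Y0.00
G1 X11.57 Y0.00
G1 X11.57 Y8.51
G1 X0.00 Y8.51
G1 X0.00 Y0.00
; layer 5
G0 Z8.07
G0 X0.00 Y0.00
G1 X11.57 Y0.00
G1 X11.57 Y5.67
G1 X0.00 Y5.67
G1 X0.00 Y0.00
; layer 6
G0 Z9.69
G0 X0.00 Y0.00
G1 X11.57 Y0.00
G1 X11.57 Y2.84
G1 X0.00 Y2.84
G1 X0.00 Y0.00
M2 ; end

The solid is a wedge (ramp): 11.6 × 19.9 mm base, rising to 11.3 mm along the y=0 edge and sloping linearly to z=0 at y=19.9. Slicing at Δz = 1.61 mm — 7 equal slices spanning the solid's height, so layer i sits at z = i·h/7 — gives 6 non-empty perimeters. Each is a 4-segment closed polygon; G0 lifts to the layer z and rapids to the start vertex, then G1 traces the edges. The cross-section shrinks linearly with z (the slice at the apex is degenerate and omitted).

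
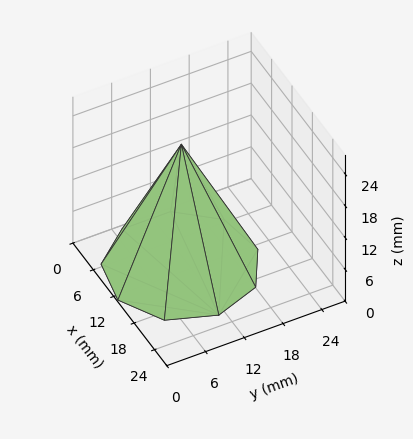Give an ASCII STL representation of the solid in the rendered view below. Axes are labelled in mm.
Reading the render: the shape is a regular 9-sided pyramid, base circumscribed radius ≈ 11 mm, apex at z ≈ 23 mm (dimensions read to the nearest mm from the axis ticks). For the STL, each face is triangulated and given an outward normal.

solid part
  facet normal 0.0000 0.0000 -1.0000
    outer loop
      vertex 12.91 21.83 0.00
      vertex 19.43 18.07 0.00
      vertex 22.00 11.00 0.00
    endloop
  endfacet
  facet normal 0.0000 0.0000 -1.0000
    outer loop
      vertex 5.50 20.53 0.00
      vertex 12.91 21.83 0.00
      vertex 22.00 11.00 0.00
    endloop
  endfacet
  facet normal 0.0000 0.0000 -1.0000
    outer loop
      vertex 0.66 14.76 0.00
      vertex 5.50 20.53 0.00
      vertex 22.00 11.00 0.00
    endloop
  endfacet
  facet normal 0.0000 0.0000 -1.0000
    outer loop
      vertex 0.66 7.24 0.00
      vertex 0.66 14.76 0.00
      vertex 22.00 11.00 0.00
    endloop
  endfacet
  facet normal 0.0000 0.0000 -1.0000
    outer loop
      vertex 5.50 1.47 0.00
      vertex 0.66 7.24 0.00
      vertex 22.00 11.00 0.00
    endloop
  endfacet
  facet normal 0.0000 0.0000 -1.0000
    outer loop
      vertex 12.91 0.17 0.00
      vertex 5.50 1.47 0.00
      vertex 22.00 11.00 0.00
    endloop
  endfacet
  facet normal 0.0000 0.0000 -1.0000
    outer loop
      vertex 19.43 3.93 0.00
      vertex 12.91 0.17 0.00
      vertex 22.00 11.00 0.00
    endloop
  endfacet
  facet normal 0.8572 0.3116 0.4100
    outer loop
      vertex 22.00 11.00 0.00
      vertex 19.43 18.07 0.00
      vertex 11.00 11.00 23.00
    endloop
  endfacet
  facet normal 0.4557 0.7902 0.4099
    outer loop
      vertex 19.43 18.07 0.00
      vertex 12.91 21.83 0.00
      vertex 11.00 11.00 23.00
    endloop
  endfacet
  facet normal -0.1576 0.8984 0.4099
    outer loop
      vertex 12.91 21.83 0.00
      vertex 5.50 20.53 0.00
      vertex 11.00 11.00 23.00
    endloop
  endfacet
  facet normal -0.6988 0.5862 0.4100
    outer loop
      vertex 5.50 20.53 0.00
      vertex 0.66 14.76 0.00
      vertex 11.00 11.00 23.00
    endloop
  endfacet
  facet normal -0.9121 0.0000 0.4100
    outer loop
      vertex 0.66 14.76 0.00
      vertex 0.66 7.24 0.00
      vertex 11.00 11.00 23.00
    endloop
  endfacet
  facet normal -0.6988 -0.5862 0.4100
    outer loop
      vertex 0.66 7.24 0.00
      vertex 5.50 1.47 0.00
      vertex 11.00 11.00 23.00
    endloop
  endfacet
  facet normal -0.1576 -0.8984 0.4099
    outer loop
      vertex 5.50 1.47 0.00
      vertex 12.91 0.17 0.00
      vertex 11.00 11.00 23.00
    endloop
  endfacet
  facet normal 0.4557 -0.7902 0.4099
    outer loop
      vertex 12.91 0.17 0.00
      vertex 19.43 3.93 0.00
      vertex 11.00 11.00 23.00
    endloop
  endfacet
  facet normal 0.8572 -0.3116 0.4100
    outer loop
      vertex 19.43 3.93 0.00
      vertex 22.00 11.00 0.00
      vertex 11.00 11.00 23.00
    endloop
  endfacet
endsolid part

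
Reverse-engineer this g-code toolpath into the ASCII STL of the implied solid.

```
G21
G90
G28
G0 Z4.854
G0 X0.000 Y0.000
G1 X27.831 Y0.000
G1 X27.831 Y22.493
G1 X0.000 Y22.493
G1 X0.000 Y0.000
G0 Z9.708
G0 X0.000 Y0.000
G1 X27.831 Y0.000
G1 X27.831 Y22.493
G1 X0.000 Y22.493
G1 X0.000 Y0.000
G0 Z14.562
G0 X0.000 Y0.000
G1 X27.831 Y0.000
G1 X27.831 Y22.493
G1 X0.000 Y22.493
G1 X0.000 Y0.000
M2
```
solid part
  facet normal 0.0000 0.0000 -1.0000
    outer loop
      vertex 27.831 22.493 0.000
      vertex 27.831 0.000 0.000
      vertex 0.000 0.000 0.000
    endloop
  endfacet
  facet normal 0.0000 0.0000 -1.0000
    outer loop
      vertex 0.000 22.493 0.000
      vertex 27.831 22.493 0.000
      vertex 0.000 0.000 0.000
    endloop
  endfacet
  facet normal 0.0000 0.0000 1.0000
    outer loop
      vertex 0.000 0.000 14.562
      vertex 27.831 0.000 14.562
      vertex 27.831 22.493 14.562
    endloop
  endfacet
  facet normal 0.0000 0.0000 1.0000
    outer loop
      vertex 0.000 0.000 14.562
      vertex 27.831 22.493 14.562
      vertex 0.000 22.493 14.562
    endloop
  endfacet
  facet normal 0.0000 -1.0000 0.0000
    outer loop
      vertex 0.000 0.000 0.000
      vertex 27.831 0.000 0.000
      vertex 27.831 0.000 14.562
    endloop
  endfacet
  facet normal 0.0000 -1.0000 0.0000
    outer loop
      vertex 0.000 0.000 0.000
      vertex 27.831 0.000 14.562
      vertex 0.000 0.000 14.562
    endloop
  endfacet
  facet normal 0.0000 1.0000 0.0000
    outer loop
      vertex 27.831 22.493 14.562
      vertex 27.831 22.493 0.000
      vertex 0.000 22.493 0.000
    endloop
  endfacet
  facet normal 0.0000 1.0000 0.0000
    outer loop
      vertex 0.000 22.493 14.562
      vertex 27.831 22.493 14.562
      vertex 0.000 22.493 0.000
    endloop
  endfacet
  facet normal -1.0000 0.0000 0.0000
    outer loop
      vertex 0.000 22.493 14.562
      vertex 0.000 22.493 0.000
      vertex 0.000 0.000 0.000
    endloop
  endfacet
  facet normal -1.0000 0.0000 0.0000
    outer loop
      vertex 0.000 0.000 14.562
      vertex 0.000 22.493 14.562
      vertex 0.000 0.000 0.000
    endloop
  endfacet
  facet normal 1.0000 0.0000 0.0000
    outer loop
      vertex 27.831 0.000 0.000
      vertex 27.831 22.493 0.000
      vertex 27.831 22.493 14.562
    endloop
  endfacet
  facet normal 1.0000 0.0000 0.0000
    outer loop
      vertex 27.831 0.000 0.000
      vertex 27.831 22.493 14.562
      vertex 27.831 0.000 14.562
    endloop
  endfacet
endsolid part

The G0 Z moves step by Δz≈4.854 mm. Every layer's G1 loop is the same polygon, so the solid is a straight extrusion of it from z=0 to z≈14.6. Closing with flat bottom and top caps and triangulating gives 12 facets — a rectangular box, roughly 27.8 × 22.5 mm footprint and 14.6 mm tall.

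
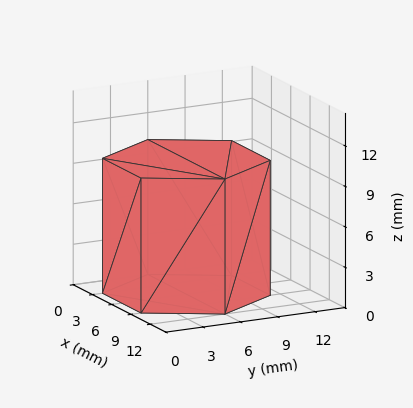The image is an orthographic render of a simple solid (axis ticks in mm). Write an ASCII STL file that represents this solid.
Reading the render: the shape is a regular 6-sided prism (a cylinder approximated with 6 flat sides), circumscribed radius ≈ 6 mm, height ≈ 10 mm (dimensions read to the nearest mm from the axis ticks). For the STL, each face is triangulated and given an outward normal.

solid part
  facet normal 0.0000 0.0000 -1.0000
    outer loop
      vertex 3.000 11.196 0.000
      vertex 9.000 11.196 0.000
      vertex 12.000 6.000 0.000
    endloop
  endfacet
  facet normal 0.0000 0.0000 -1.0000
    outer loop
      vertex 0.000 6.000 0.000
      vertex 3.000 11.196 0.000
      vertex 12.000 6.000 0.000
    endloop
  endfacet
  facet normal 0.0000 0.0000 -1.0000
    outer loop
      vertex 3.000 0.804 0.000
      vertex 0.000 6.000 0.000
      vertex 12.000 6.000 0.000
    endloop
  endfacet
  facet normal 0.0000 0.0000 -1.0000
    outer loop
      vertex 9.000 0.804 0.000
      vertex 3.000 0.804 0.000
      vertex 12.000 6.000 0.000
    endloop
  endfacet
  facet normal 0.0000 0.0000 1.0000
    outer loop
      vertex 12.000 6.000 10.000
      vertex 9.000 11.196 10.000
      vertex 3.000 11.196 10.000
    endloop
  endfacet
  facet normal 0.0000 0.0000 1.0000
    outer loop
      vertex 12.000 6.000 10.000
      vertex 3.000 11.196 10.000
      vertex 0.000 6.000 10.000
    endloop
  endfacet
  facet normal 0.0000 0.0000 1.0000
    outer loop
      vertex 12.000 6.000 10.000
      vertex 0.000 6.000 10.000
      vertex 3.000 0.804 10.000
    endloop
  endfacet
  facet normal 0.0000 0.0000 1.0000
    outer loop
      vertex 12.000 6.000 10.000
      vertex 3.000 0.804 10.000
      vertex 9.000 0.804 10.000
    endloop
  endfacet
  facet normal 0.8660 0.5000 0.0000
    outer loop
      vertex 12.000 6.000 0.000
      vertex 9.000 11.196 0.000
      vertex 9.000 11.196 10.000
    endloop
  endfacet
  facet normal 0.8660 0.5000 0.0000
    outer loop
      vertex 12.000 6.000 0.000
      vertex 9.000 11.196 10.000
      vertex 12.000 6.000 10.000
    endloop
  endfacet
  facet normal 0.0000 1.0000 0.0000
    outer loop
      vertex 9.000 11.196 0.000
      vertex 3.000 11.196 0.000
      vertex 3.000 11.196 10.000
    endloop
  endfacet
  facet normal 0.0000 1.0000 0.0000
    outer loop
      vertex 9.000 11.196 0.000
      vertex 3.000 11.196 10.000
      vertex 9.000 11.196 10.000
    endloop
  endfacet
  facet normal -0.8660 0.5000 0.0000
    outer loop
      vertex 3.000 11.196 0.000
      vertex 0.000 6.000 0.000
      vertex 0.000 6.000 10.000
    endloop
  endfacet
  facet normal -0.8660 0.5000 0.0000
    outer loop
      vertex 3.000 11.196 0.000
      vertex 0.000 6.000 10.000
      vertex 3.000 11.196 10.000
    endloop
  endfacet
  facet normal -0.8660 -0.5000 0.0000
    outer loop
      vertex 0.000 6.000 0.000
      vertex 3.000 0.804 0.000
      vertex 3.000 0.804 10.000
    endloop
  endfacet
  facet normal -0.8660 -0.5000 0.0000
    outer loop
      vertex 0.000 6.000 0.000
      vertex 3.000 0.804 10.000
      vertex 0.000 6.000 10.000
    endloop
  endfacet
  facet normal 0.0000 -1.0000 0.0000
    outer loop
      vertex 3.000 0.804 0.000
      vertex 9.000 0.804 0.000
      vertex 9.000 0.804 10.000
    endloop
  endfacet
  facet normal 0.0000 -1.0000 0.0000
    outer loop
      vertex 3.000 0.804 0.000
      vertex 9.000 0.804 10.000
      vertex 3.000 0.804 10.000
    endloop
  endfacet
  facet normal 0.8660 -0.5000 0.0000
    outer loop
      vertex 9.000 0.804 0.000
      vertex 12.000 6.000 0.000
      vertex 12.000 6.000 10.000
    endloop
  endfacet
  facet normal 0.8660 -0.5000 0.0000
    outer loop
      vertex 9.000 0.804 0.000
      vertex 12.000 6.000 10.000
      vertex 9.000 0.804 10.000
    endloop
  endfacet
endsolid part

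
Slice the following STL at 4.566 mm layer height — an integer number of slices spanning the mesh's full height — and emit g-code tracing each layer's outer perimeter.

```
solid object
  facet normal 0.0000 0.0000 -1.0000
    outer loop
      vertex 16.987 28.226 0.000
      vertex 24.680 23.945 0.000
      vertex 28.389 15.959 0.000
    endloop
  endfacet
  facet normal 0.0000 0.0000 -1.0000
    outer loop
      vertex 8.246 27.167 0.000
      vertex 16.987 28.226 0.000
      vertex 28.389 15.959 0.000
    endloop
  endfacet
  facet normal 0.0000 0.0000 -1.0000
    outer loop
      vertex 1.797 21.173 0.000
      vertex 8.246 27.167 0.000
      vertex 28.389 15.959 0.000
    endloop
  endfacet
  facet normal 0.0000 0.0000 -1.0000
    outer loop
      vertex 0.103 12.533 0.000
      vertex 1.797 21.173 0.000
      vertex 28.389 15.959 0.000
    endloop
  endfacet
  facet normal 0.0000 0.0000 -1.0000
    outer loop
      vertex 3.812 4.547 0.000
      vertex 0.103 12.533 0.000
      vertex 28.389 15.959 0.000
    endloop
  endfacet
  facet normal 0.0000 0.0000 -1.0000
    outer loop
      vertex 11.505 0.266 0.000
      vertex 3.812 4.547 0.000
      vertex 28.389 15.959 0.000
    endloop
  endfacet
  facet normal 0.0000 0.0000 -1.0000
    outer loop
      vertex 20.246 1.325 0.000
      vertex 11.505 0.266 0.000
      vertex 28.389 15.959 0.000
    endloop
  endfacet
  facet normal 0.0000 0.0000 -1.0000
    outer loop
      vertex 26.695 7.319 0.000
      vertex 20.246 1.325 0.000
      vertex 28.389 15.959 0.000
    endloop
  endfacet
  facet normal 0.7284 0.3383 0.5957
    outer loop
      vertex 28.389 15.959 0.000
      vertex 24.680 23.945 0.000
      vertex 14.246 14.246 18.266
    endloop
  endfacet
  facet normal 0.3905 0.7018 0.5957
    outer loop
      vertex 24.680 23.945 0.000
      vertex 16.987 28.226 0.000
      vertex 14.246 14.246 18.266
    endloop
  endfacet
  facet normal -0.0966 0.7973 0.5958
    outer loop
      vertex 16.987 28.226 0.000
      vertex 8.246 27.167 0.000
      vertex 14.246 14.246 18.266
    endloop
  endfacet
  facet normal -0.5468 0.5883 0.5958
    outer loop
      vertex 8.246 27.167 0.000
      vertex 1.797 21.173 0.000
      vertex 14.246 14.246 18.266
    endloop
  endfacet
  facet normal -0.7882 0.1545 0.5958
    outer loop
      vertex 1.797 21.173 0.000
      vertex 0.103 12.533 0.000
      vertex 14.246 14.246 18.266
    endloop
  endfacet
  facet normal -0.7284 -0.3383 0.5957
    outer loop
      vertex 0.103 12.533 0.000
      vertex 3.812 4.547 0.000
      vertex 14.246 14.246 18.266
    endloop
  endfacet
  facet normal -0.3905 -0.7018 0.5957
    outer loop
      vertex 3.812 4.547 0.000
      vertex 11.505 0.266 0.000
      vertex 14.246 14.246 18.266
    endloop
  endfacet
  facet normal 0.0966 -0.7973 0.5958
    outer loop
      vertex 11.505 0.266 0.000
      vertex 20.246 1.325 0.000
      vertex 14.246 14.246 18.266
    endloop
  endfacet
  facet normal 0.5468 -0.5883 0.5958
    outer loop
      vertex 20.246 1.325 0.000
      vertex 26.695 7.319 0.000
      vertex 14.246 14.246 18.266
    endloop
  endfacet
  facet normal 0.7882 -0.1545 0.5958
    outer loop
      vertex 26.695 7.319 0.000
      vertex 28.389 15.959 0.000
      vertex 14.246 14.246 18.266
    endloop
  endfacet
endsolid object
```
; perimeter-only toolpath
G21 ; units = mm
G90 ; absolute positioning
G28 ; home
; layer 1
G0 Z4.566
G0 X24.853 Y15.531
G1 X22.071 Y21.520
G1 X16.302 Y24.731
G1 X9.746 Y23.937
G1 X4.909 Y19.441
G1 X3.639 Y12.961
G1 X6.421 Y6.972
G1 X12.190 Y3.761
G1 X18.746 Y4.555
G1 X23.583 Y9.051
G1 X24.853 Y15.531
; layer 2
G0 Z9.133
G0 X21.317 Y15.102
G1 X19.463 Y19.096
G1 X15.616 Y21.236
G1 X11.246 Y20.707
G1 X8.021 Y17.709
G1 X7.175 Y13.389
G1 X9.029 Y9.396
G1 X12.876 Y7.256
G1 X17.246 Y7.785
G1 X20.471 Y10.783
G1 X21.317 Y15.102
; layer 3
G0 Z13.699
G0 X17.782 Y14.674
G1 X16.855 Y16.671
G1 X14.931 Y17.741
G1 X12.746 Y17.476
G1 X11.134 Y15.978
G1 X10.710 Y13.818
G1 X11.637 Y11.821
G1 X13.561 Y10.751
G1 X15.746 Y11.016
G1 X17.358 Y12.514
G1 X17.782 Y14.674
M2 ; end

The solid is a regular 10-sided pyramid, base circumscribed radius ≈ 14.2 mm, apex at z ≈ 18.3 mm. Slicing at Δz = 4.566 mm — 4 equal slices spanning the solid's height, so layer i sits at z = i·h/4 — gives 3 non-empty perimeters. Each is a 10-segment closed polygon; G0 lifts to the layer z and rapids to the start vertex, then G1 traces the edges. The cross-section shrinks linearly with z (the slice at the apex is degenerate and omitted).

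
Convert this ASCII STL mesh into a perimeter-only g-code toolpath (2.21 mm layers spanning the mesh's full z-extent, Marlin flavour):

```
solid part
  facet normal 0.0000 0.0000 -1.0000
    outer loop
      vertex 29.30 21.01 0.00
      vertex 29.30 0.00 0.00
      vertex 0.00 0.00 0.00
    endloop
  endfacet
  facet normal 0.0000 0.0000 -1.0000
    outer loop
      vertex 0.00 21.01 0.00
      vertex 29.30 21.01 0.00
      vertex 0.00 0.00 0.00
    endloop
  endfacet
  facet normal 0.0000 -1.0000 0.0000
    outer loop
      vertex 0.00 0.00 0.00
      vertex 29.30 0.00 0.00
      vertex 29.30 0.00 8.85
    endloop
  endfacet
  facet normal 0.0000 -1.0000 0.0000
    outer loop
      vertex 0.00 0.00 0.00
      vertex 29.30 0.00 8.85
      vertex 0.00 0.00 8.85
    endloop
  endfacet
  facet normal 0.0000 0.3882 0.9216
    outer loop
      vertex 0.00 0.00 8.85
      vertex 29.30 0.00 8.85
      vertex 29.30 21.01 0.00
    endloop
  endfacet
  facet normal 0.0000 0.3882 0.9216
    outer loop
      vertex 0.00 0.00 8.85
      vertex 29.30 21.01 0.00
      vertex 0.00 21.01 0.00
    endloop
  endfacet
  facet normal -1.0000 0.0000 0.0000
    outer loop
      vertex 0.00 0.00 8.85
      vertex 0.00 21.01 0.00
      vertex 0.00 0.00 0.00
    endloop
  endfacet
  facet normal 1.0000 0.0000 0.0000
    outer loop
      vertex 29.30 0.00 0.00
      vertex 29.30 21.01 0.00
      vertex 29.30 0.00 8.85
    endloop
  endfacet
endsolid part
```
; perimeter-only toolpath
G21 ; units = mm
G90 ; absolute positioning
G28 ; home
; layer 1
G0 Z2.21
G0 X0.00 Y0.00
G1 X29.30 Y0.00
G1 X29.30 Y15.76
G1 X0.00 Y15.76
G1 X0.00 Y0.00
; layer 2
G0 Z4.42
G0 X0.00 Y0.00
G1 X29.30 Y0.00
G1 X29.30 Y10.51
G1 X0.00 Y10.51
G1 X0.00 Y0.00
; layer 3
G0 Z6.64
G0 X0.00 Y0.00
G1 X29.30 Y0.00
G1 X29.30 Y5.25
G1 X0.00 Y5.25
G1 X0.00 Y0.00
M2 ; end

The solid is a wedge (ramp): 29.3 × 21 mm base, rising to 8.85 mm along the y=0 edge and sloping linearly to z=0 at y=21. Slicing at Δz = 2.21 mm — 4 equal slices spanning the solid's height, so layer i sits at z = i·h/4 — gives 3 non-empty perimeters. Each is a 4-segment closed polygon; G0 lifts to the layer z and rapids to the start vertex, then G1 traces the edges. The cross-section shrinks linearly with z (the slice at the apex is degenerate and omitted).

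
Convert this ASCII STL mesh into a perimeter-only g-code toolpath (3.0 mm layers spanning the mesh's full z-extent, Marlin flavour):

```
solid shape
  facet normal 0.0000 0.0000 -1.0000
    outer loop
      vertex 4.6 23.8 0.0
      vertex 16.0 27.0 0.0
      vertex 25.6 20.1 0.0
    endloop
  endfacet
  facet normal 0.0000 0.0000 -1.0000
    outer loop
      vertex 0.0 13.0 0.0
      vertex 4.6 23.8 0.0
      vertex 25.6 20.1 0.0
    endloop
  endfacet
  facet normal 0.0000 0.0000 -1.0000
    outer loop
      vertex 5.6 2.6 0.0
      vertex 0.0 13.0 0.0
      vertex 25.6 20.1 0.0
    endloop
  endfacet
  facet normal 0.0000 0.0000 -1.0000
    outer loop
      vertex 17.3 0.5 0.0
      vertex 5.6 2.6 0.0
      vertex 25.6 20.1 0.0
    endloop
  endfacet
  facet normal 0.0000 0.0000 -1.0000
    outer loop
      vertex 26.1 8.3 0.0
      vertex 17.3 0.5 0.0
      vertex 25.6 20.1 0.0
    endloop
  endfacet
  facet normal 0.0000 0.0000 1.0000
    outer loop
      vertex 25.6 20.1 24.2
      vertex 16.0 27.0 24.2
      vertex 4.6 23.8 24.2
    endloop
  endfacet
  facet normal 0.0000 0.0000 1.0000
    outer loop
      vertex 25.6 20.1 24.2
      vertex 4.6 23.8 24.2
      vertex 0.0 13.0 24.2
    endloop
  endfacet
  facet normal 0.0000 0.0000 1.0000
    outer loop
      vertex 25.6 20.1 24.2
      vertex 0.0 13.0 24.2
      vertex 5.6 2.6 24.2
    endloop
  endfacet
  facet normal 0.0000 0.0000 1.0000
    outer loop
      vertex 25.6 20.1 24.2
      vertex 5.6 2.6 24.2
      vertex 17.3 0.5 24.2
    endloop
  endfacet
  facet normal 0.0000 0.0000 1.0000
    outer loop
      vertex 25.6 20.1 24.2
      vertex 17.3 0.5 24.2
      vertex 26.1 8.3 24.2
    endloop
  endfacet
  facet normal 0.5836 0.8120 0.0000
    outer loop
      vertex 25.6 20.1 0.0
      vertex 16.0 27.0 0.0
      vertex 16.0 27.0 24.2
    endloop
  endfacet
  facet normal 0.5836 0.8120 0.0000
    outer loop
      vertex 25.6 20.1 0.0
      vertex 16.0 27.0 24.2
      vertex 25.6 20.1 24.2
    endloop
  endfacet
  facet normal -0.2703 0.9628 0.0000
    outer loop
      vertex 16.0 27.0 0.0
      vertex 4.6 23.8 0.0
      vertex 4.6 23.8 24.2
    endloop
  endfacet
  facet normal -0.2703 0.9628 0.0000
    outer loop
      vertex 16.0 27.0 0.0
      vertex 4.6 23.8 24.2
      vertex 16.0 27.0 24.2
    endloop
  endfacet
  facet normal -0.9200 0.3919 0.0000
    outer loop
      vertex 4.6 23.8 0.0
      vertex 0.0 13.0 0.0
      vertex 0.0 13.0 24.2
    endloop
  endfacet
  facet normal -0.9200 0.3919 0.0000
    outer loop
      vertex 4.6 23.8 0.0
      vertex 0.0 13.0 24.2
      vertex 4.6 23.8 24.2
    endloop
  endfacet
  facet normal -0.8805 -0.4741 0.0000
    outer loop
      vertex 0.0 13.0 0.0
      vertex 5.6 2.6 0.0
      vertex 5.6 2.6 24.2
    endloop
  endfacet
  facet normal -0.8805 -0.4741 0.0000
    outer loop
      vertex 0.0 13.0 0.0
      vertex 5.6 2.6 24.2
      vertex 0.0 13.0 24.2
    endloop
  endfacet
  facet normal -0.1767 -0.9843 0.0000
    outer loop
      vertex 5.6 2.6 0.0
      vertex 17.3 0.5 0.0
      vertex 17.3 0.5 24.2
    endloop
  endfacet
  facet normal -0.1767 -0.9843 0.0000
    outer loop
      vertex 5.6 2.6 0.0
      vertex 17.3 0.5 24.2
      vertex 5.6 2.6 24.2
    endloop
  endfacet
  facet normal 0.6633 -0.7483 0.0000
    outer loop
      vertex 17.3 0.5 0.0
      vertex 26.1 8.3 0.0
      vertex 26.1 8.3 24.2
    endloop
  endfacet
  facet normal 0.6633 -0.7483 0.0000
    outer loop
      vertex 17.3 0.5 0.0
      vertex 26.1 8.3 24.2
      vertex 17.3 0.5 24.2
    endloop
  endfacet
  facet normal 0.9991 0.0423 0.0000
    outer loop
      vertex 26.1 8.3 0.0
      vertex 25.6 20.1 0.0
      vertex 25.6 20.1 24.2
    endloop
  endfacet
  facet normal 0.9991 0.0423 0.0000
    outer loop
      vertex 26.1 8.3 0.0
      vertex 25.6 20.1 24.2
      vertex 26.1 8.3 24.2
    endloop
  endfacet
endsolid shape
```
; perimeter-only toolpath
G21 ; units = mm
G90 ; absolute positioning
G28 ; home
; layer 1
G0 Z3.0
G0 X25.6 Y20.1
G1 X16.0 Y27.0
G1 X4.6 Y23.8
G1 X0.0 Y13.0
G1 X5.6 Y2.6
G1 X17.3 Y0.5
G1 X26.1 Y8.3
G1 X25.6 Y20.1
; layer 2
G0 Z6.0
G0 X25.6 Y20.1
G1 X16.0 Y27.0
G1 X4.6 Y23.8
G1 X0.0 Y13.0
G1 X5.6 Y2.6
G1 X17.3 Y0.5
G1 X26.1 Y8.3
G1 X25.6 Y20.1
; layer 3
G0 Z9.1
G0 X25.6 Y20.1
G1 X16.0 Y27.0
G1 X4.6 Y23.8
G1 X0.0 Y13.0
G1 X5.6 Y2.6
G1 X17.3 Y0.5
G1 X26.1 Y8.3
G1 X25.6 Y20.1
; layer 4
G0 Z12.1
G0 X25.6 Y20.1
G1 X16.0 Y27.0
G1 X4.6 Y23.8
G1 X0.0 Y13.0
G1 X5.6 Y2.6
G1 X17.3 Y0.5
G1 X26.1 Y8.3
G1 X25.6 Y20.1
; layer 5
G0 Z15.1
G0 X25.6 Y20.1
G1 X16.0 Y27.0
G1 X4.6 Y23.8
G1 X0.0 Y13.0
G1 X5.6 Y2.6
G1 X17.3 Y0.5
G1 X26.1 Y8.3
G1 X25.6 Y20.1
; layer 6
G0 Z18.1
G0 X25.6 Y20.1
G1 X16.0 Y27.0
G1 X4.6 Y23.8
G1 X0.0 Y13.0
G1 X5.6 Y2.6
G1 X17.3 Y0.5
G1 X26.1 Y8.3
G1 X25.6 Y20.1
; layer 7
G0 Z21.2
G0 X25.6 Y20.1
G1 X16.0 Y27.0
G1 X4.6 Y23.8
G1 X0.0 Y13.0
G1 X5.6 Y2.6
G1 X17.3 Y0.5
G1 X26.1 Y8.3
G1 X25.6 Y20.1
; layer 8
G0 Z24.2
G0 X25.6 Y20.1
G1 X16.0 Y27.0
G1 X4.6 Y23.8
G1 X0.0 Y13.0
G1 X5.6 Y2.6
G1 X17.3 Y0.5
G1 X26.1 Y8.3
G1 X25.6 Y20.1
M2 ; end

The solid is a regular 7-sided prism (a cylinder approximated with 7 flat sides), circumscribed radius ≈ 13.6 mm, height ≈ 24.2 mm. Slicing at Δz = 3.0 mm — 8 equal slices spanning the solid's height, so layer i sits at z = i·h/8 — gives 8 non-empty perimeters. Each is a 7-segment closed polygon; G0 lifts to the layer z and rapids to the start vertex, then G1 traces the edges.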